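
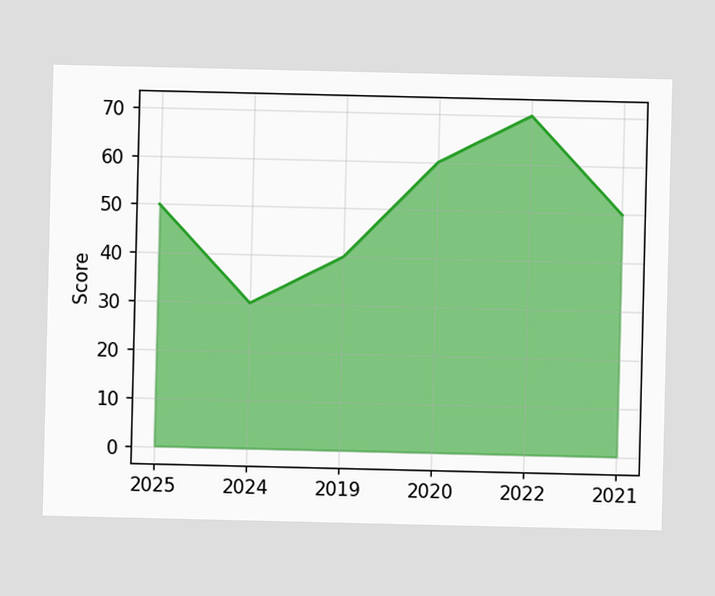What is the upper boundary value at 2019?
40

At 2019 the upper boundary is at 40.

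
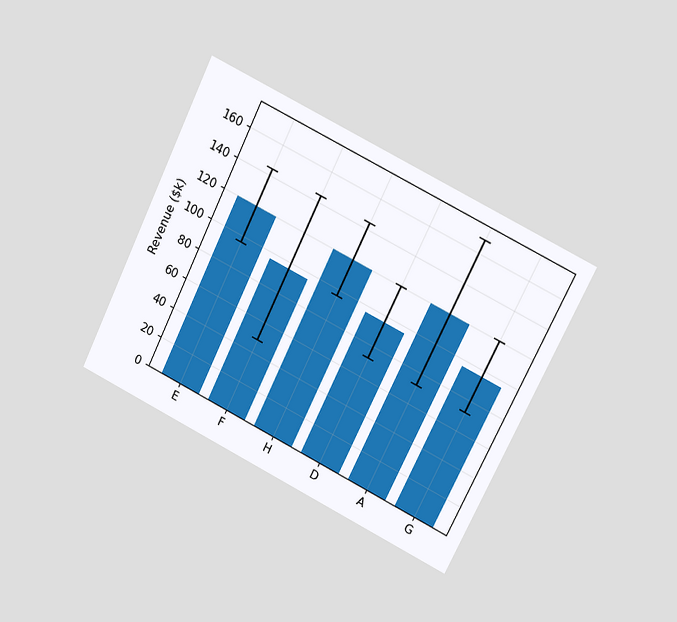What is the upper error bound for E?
The chart is tilted about 26° clockwise and viewed at a slight angle. The E bar's upper whisker reaches $144k.

$144k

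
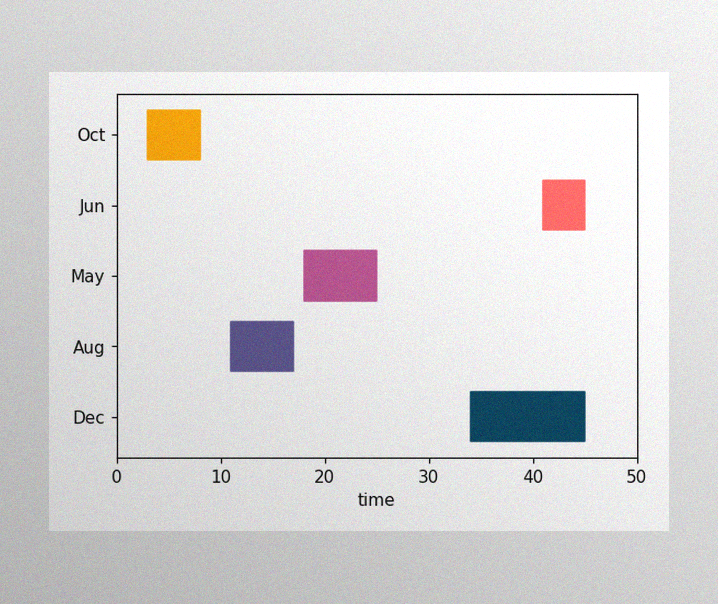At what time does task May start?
The image has some photo noise and uneven lighting. The May bar begins at t=18.

18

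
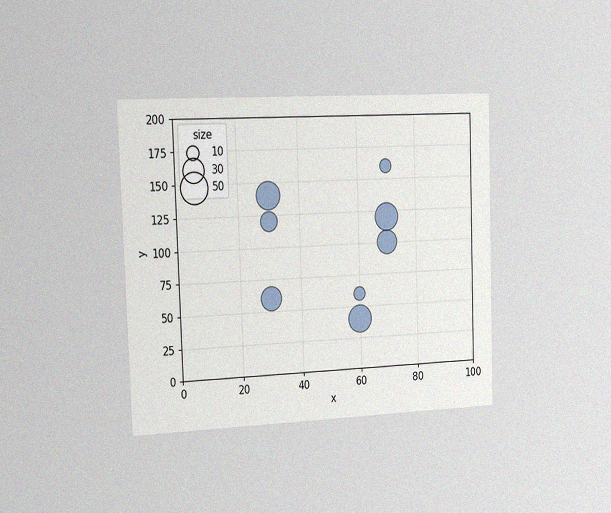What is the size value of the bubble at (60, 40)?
The chart is viewed slightly from the left, with some photo noise. Matching the bubble at (60, 40) against the size legend gives 40.

40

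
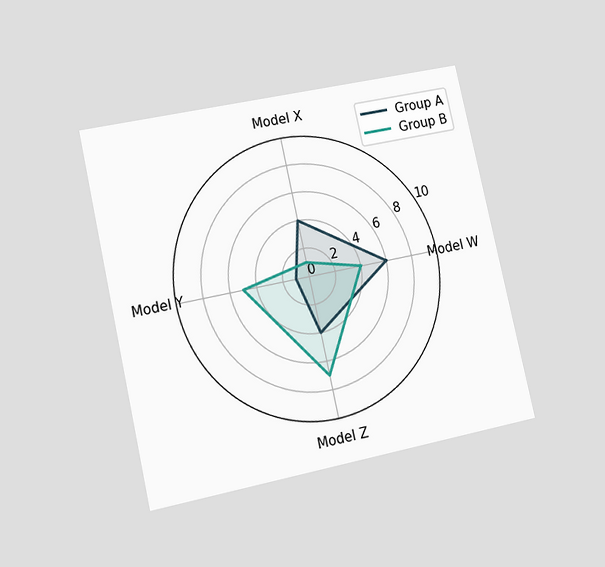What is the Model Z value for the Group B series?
7

The chart is tilted about 13° counter-clockwise and viewed at a slight angle. On the Model Z axis, Group B reaches 7.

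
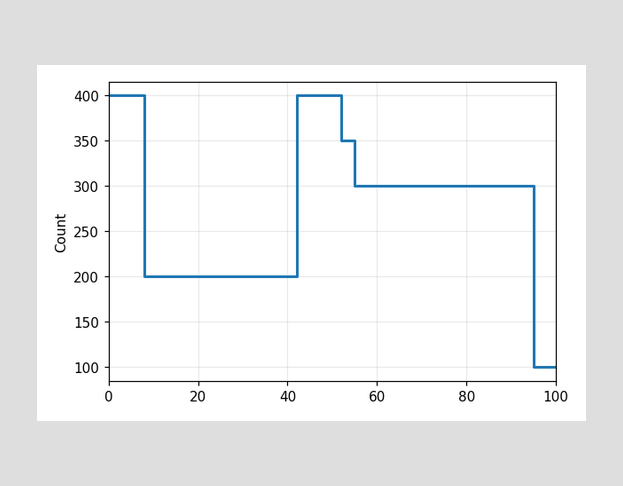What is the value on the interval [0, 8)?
On [0, 8) the step sits at 400.

400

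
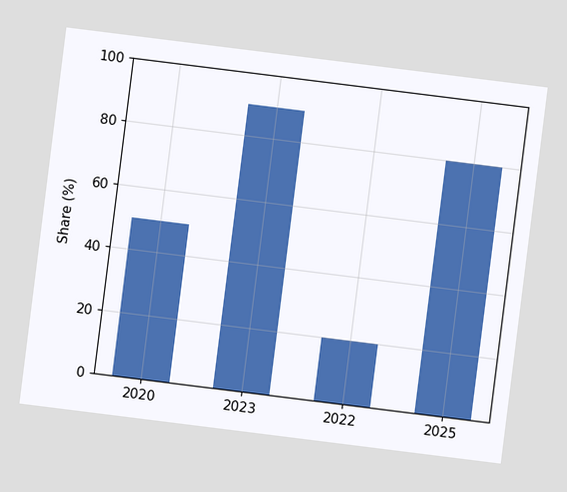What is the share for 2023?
90%

The chart is tilted about 7° clockwise. Reading along the chart's y-axis, the 2023 bar reaches 90%.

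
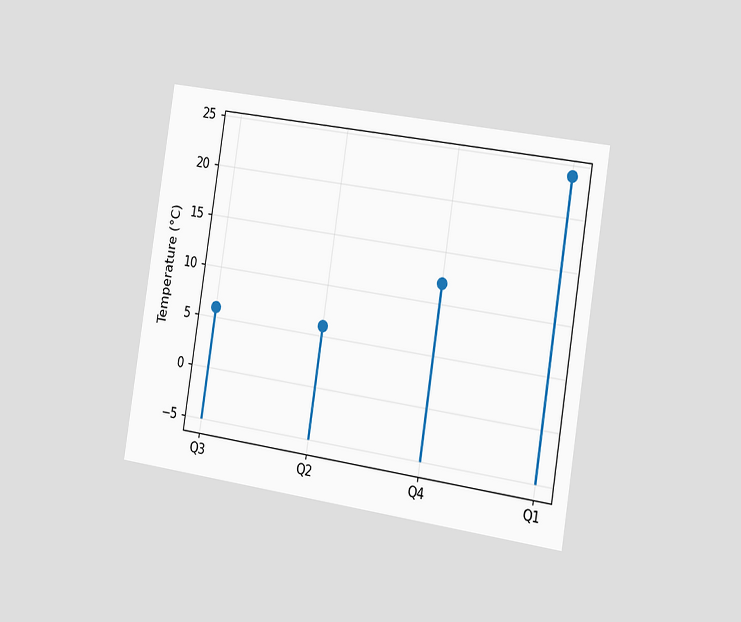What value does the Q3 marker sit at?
6°C

The chart is tilted about 9° clockwise and viewed slightly from the right. The Q3 marker sits at 6°C.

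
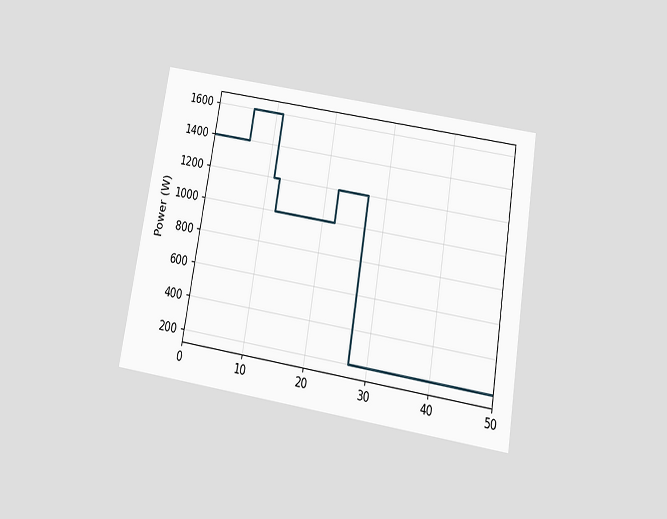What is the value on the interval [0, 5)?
1400W

The chart is tilted about 9° clockwise and viewed slightly from below. On [0, 5) the step sits at 1400W.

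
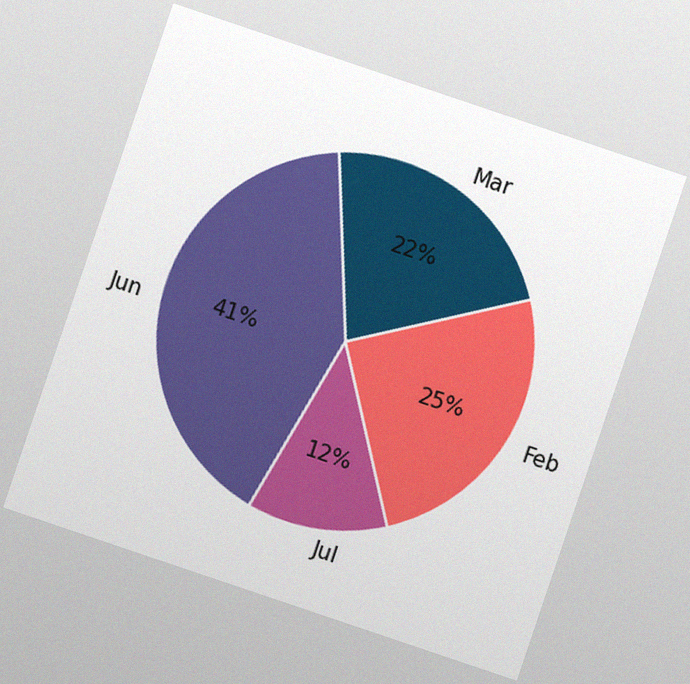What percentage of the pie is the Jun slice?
The chart is tilted about 19° clockwise, with some photo noise. The Jun slice takes up 41% of the pie.

41%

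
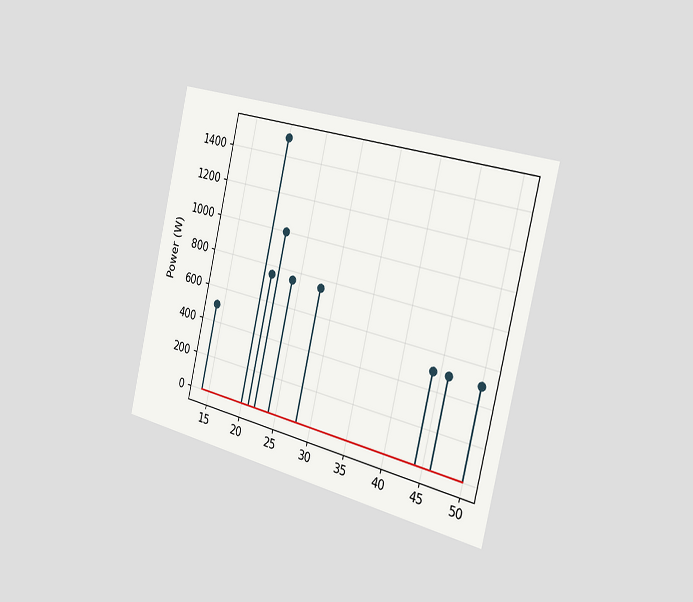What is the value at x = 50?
500W

The chart is tilted about 13° clockwise and viewed slightly from the right. The stem at x=50 reaches 500W.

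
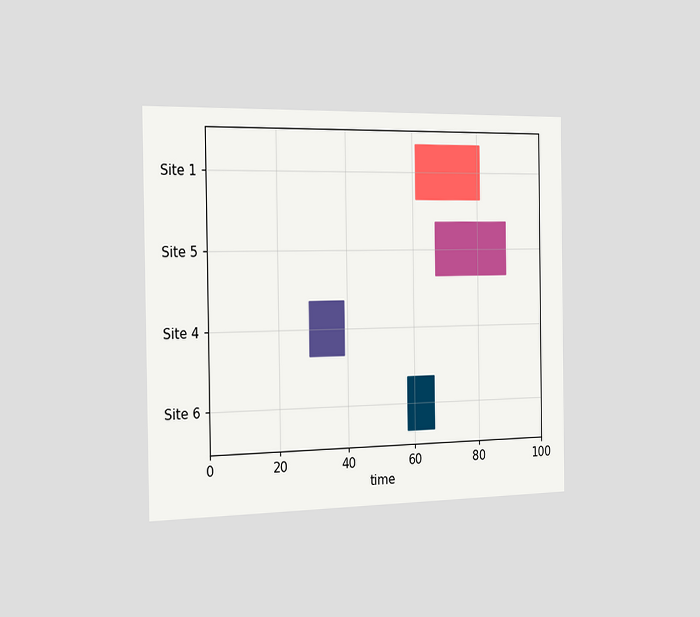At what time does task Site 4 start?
The chart is viewed slightly from the left. The Site 4 bar begins at t=29.

29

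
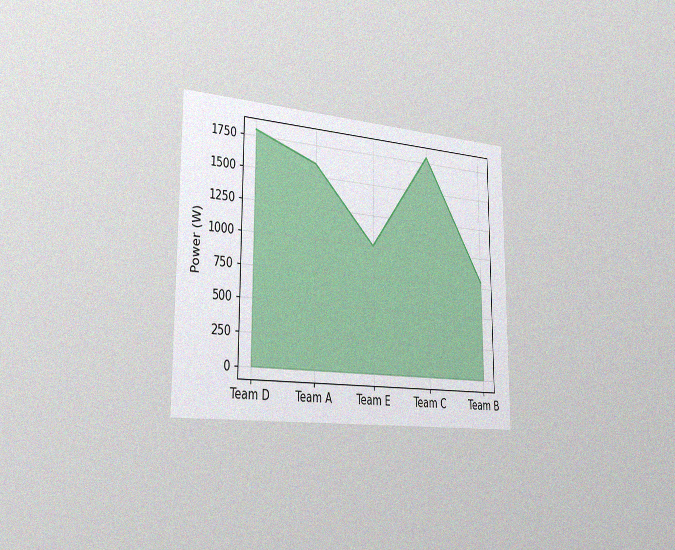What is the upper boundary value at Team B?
800W

The chart is viewed slightly from the left, with some photo noise. At Team B the upper boundary is at 800W.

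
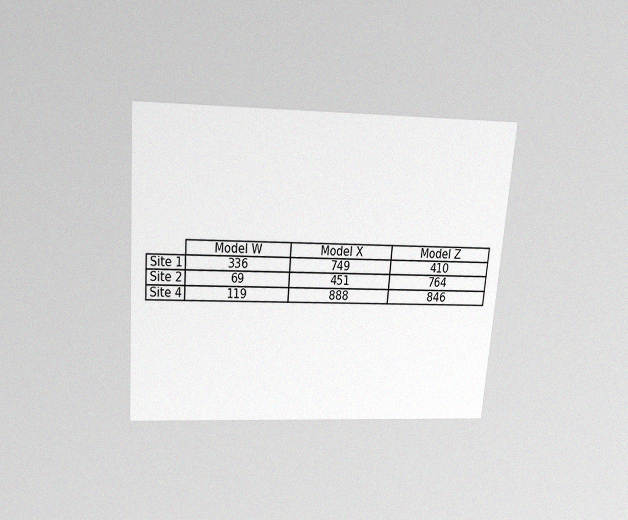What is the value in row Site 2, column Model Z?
The chart is tilted about 4° clockwise and viewed slightly from above, with some photo noise. The (Site 2, Model Z) cell reads 764.

764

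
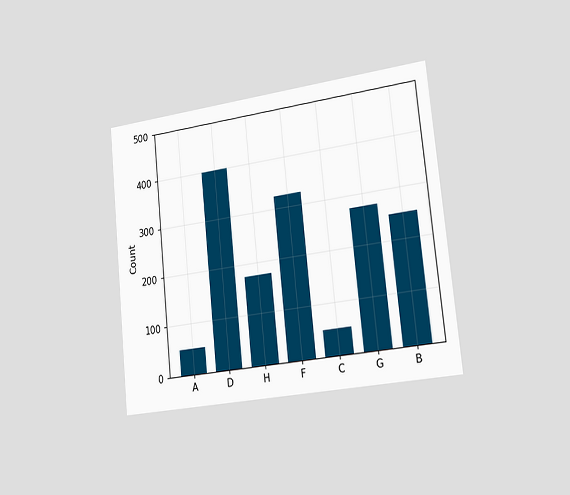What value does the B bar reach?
250

The chart is tilted about 6° counter-clockwise and viewed slightly from the right. Reading along the chart's y-axis, the B bar reaches 250.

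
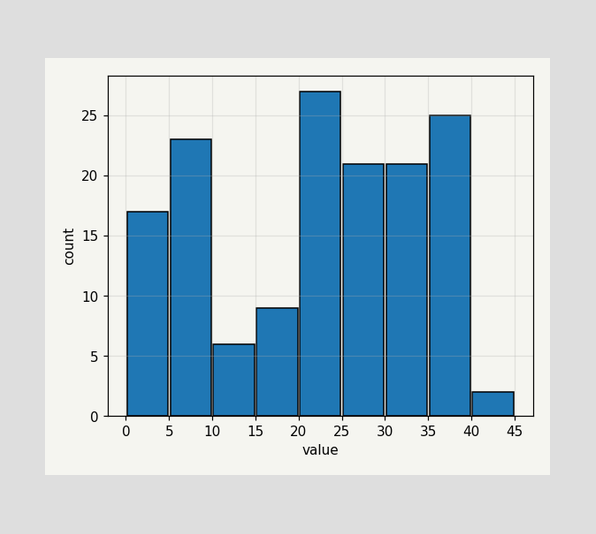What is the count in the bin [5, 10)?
23

The [5, 10) bin has height 23.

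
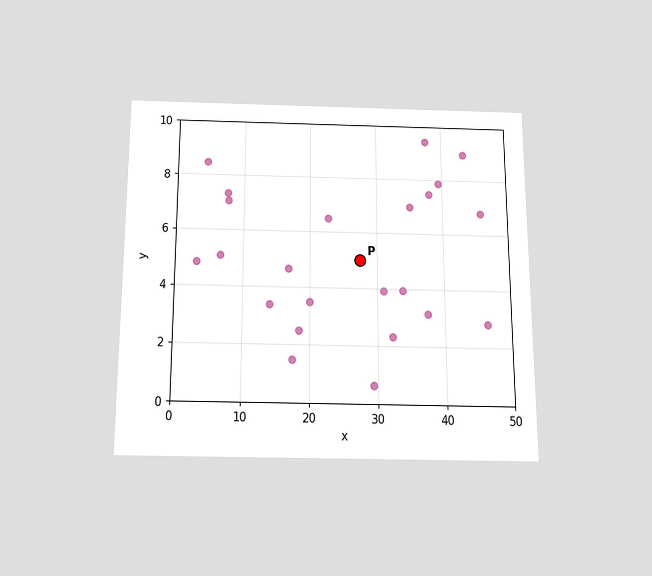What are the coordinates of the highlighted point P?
(27.5, 5)

The chart is viewed slightly from below. Following the gridlines from P to each axis, P sits at (27.5, 5).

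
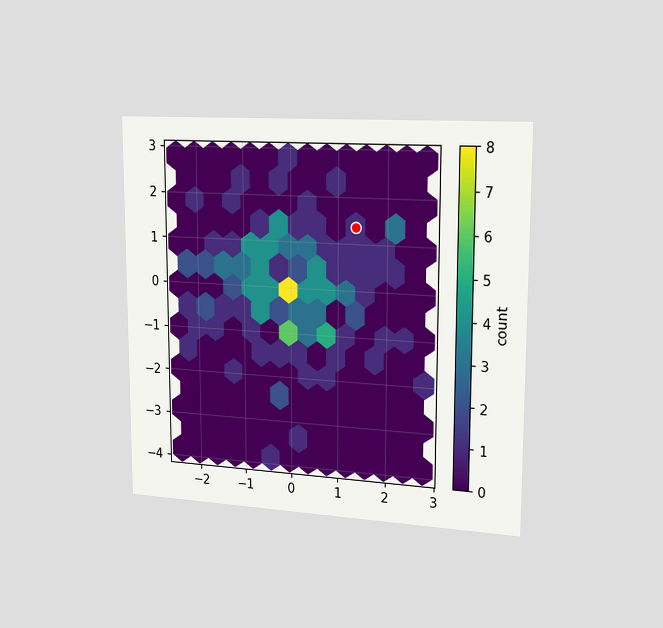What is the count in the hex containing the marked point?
The chart is viewed slightly from the right. The marked hex reads 1 on the colorbar.

1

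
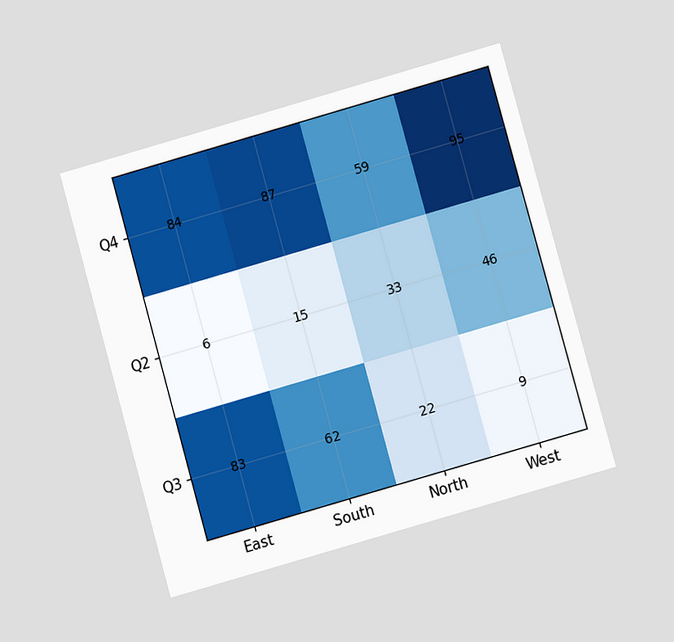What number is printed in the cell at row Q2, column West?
46

The chart is tilted about 16° counter-clockwise and viewed at a slight angle. The (Q2, West) cell reads 46.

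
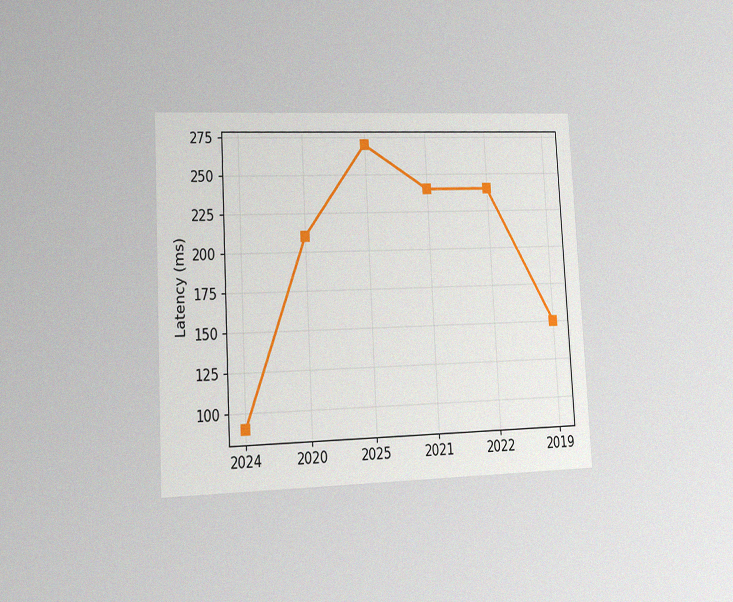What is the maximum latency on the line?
The chart is tilted about 3° counter-clockwise and viewed slightly from the left, with some photo noise. The highest point is at 2025, and reading across to the y-axis gives 270ms.

270ms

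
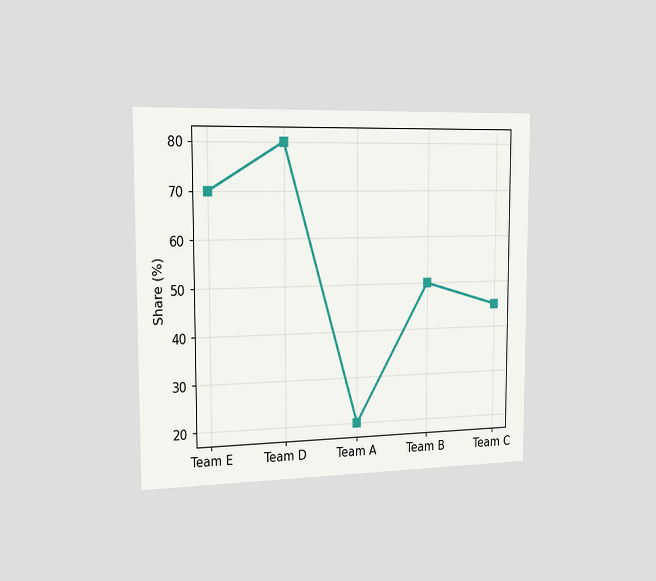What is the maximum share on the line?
80%

The chart is viewed slightly from the left. The highest point is at Team D, and reading across to the y-axis gives 80%.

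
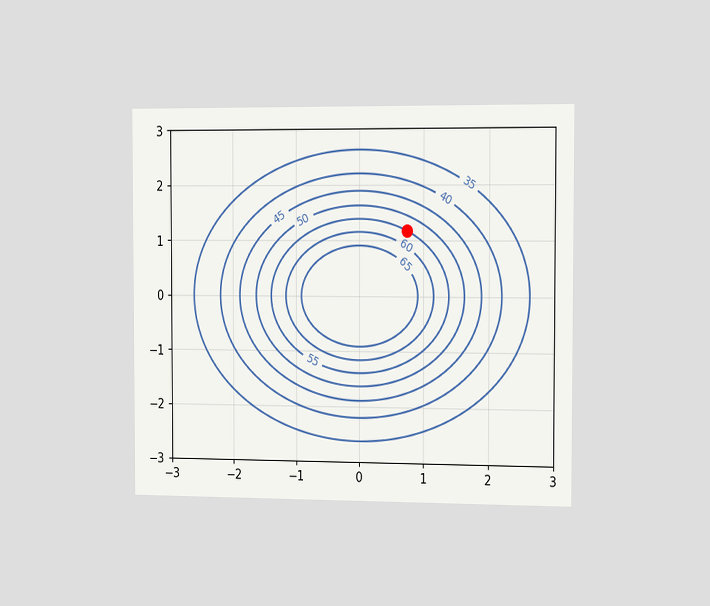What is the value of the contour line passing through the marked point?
55

The chart is viewed slightly from the right. The marked point sits on the contour labelled 55.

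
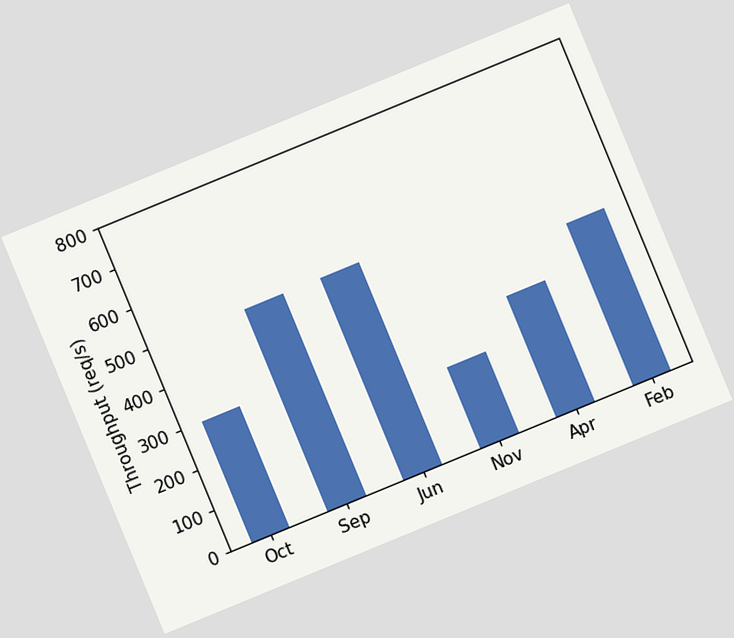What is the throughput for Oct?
The chart is tilted about 22° counter-clockwise. Reading along the chart's y-axis, the Oct bar reaches 300req/s.

300req/s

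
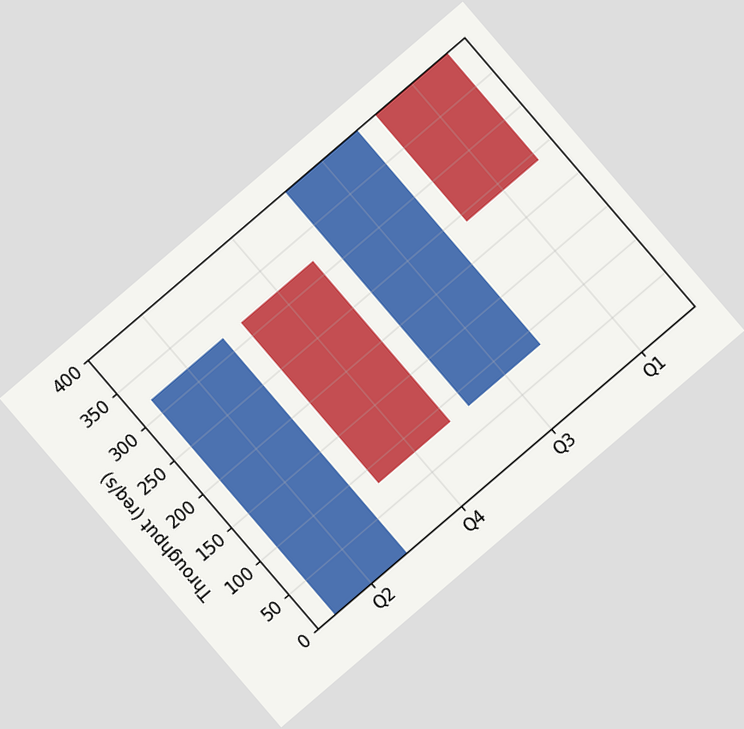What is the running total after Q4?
80req/s

The chart is tilted about 41° counter-clockwise. After Q4 the running total reaches 80req/s.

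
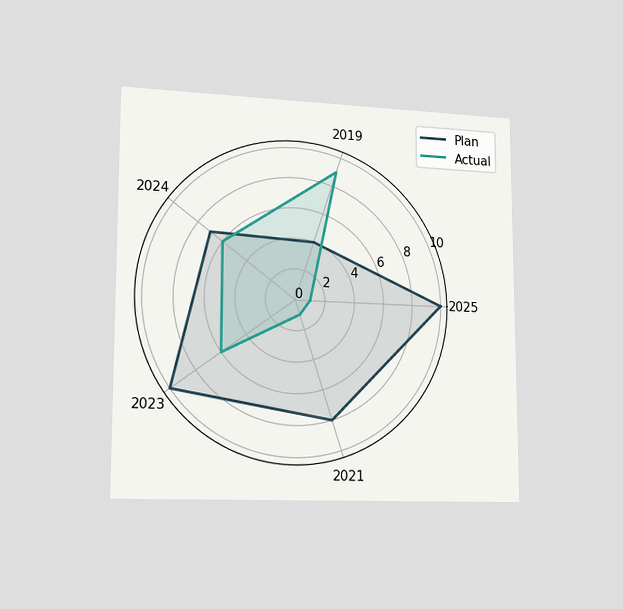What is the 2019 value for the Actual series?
The chart is viewed slightly from the left. On the 2019 axis, Actual reaches 9.

9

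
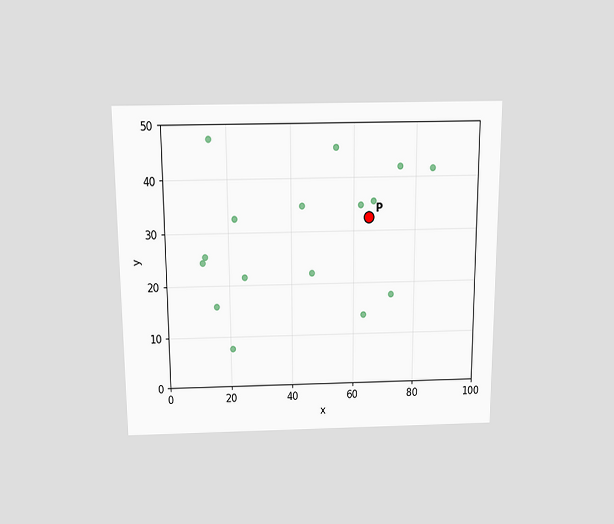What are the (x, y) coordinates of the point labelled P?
The chart is viewed slightly from above. Following the gridlines from P to each axis, P sits at (65, 32.5).

(65, 32.5)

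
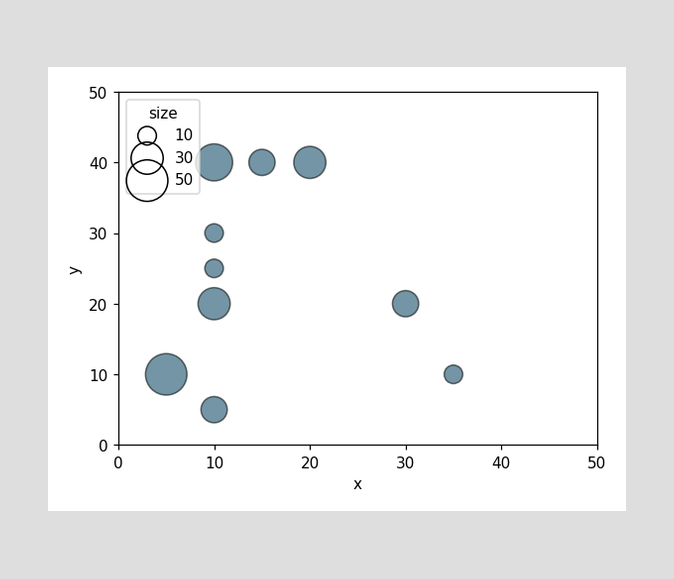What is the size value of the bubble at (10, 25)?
10

Matching the bubble at (10, 25) against the size legend gives 10.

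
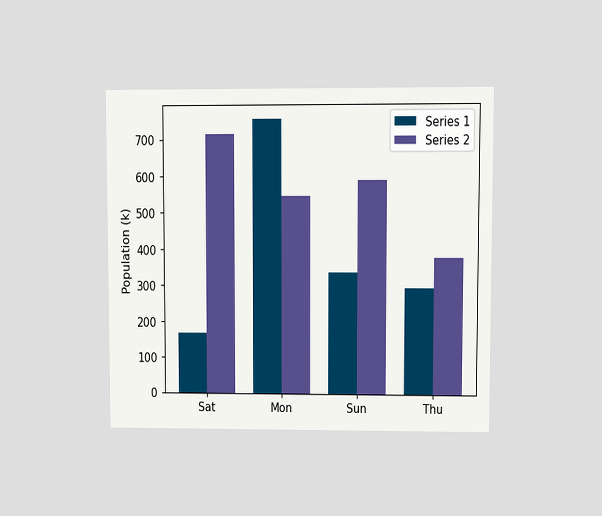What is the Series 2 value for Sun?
588k

The chart is viewed at a slight angle. The Series 2 bar at Sun reaches 588k on the y-axis.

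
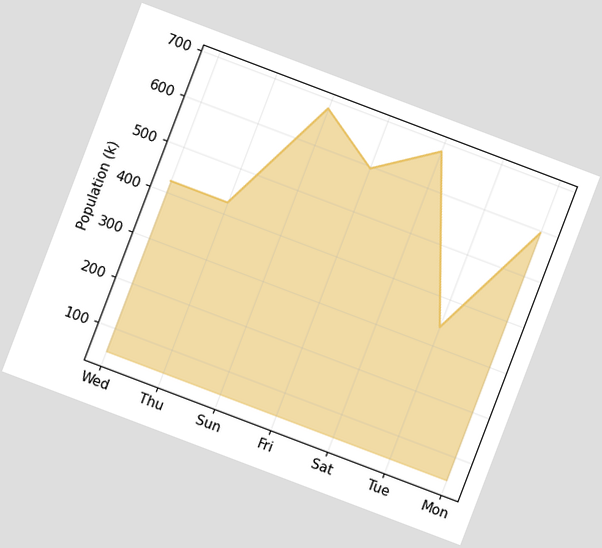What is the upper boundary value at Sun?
680k

The chart is tilted about 21° clockwise. At Sun the upper boundary is at 680k.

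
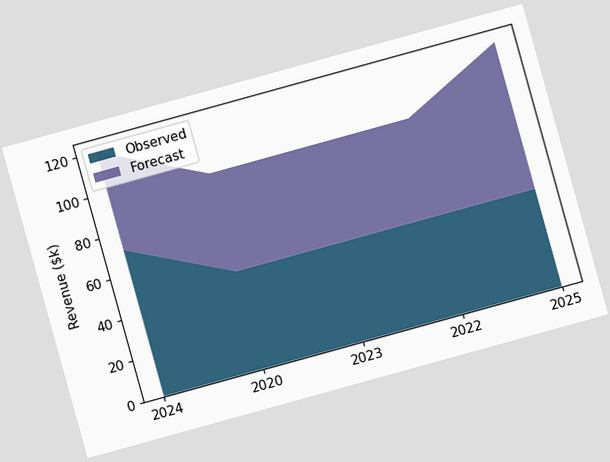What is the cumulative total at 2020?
The chart is tilted about 15° counter-clockwise. The stacked total at 2020 reaches $96k.

$96k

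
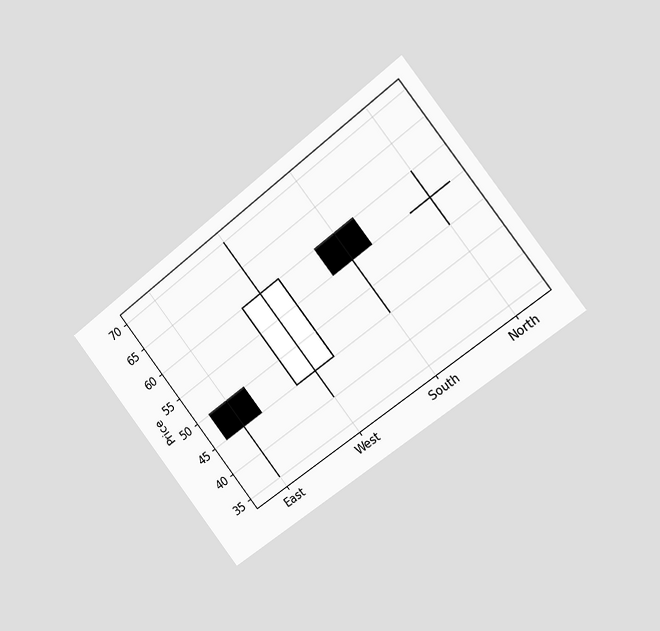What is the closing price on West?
60

The chart is tilted about 37° counter-clockwise and viewed slightly from the right. The West candle closes at 60.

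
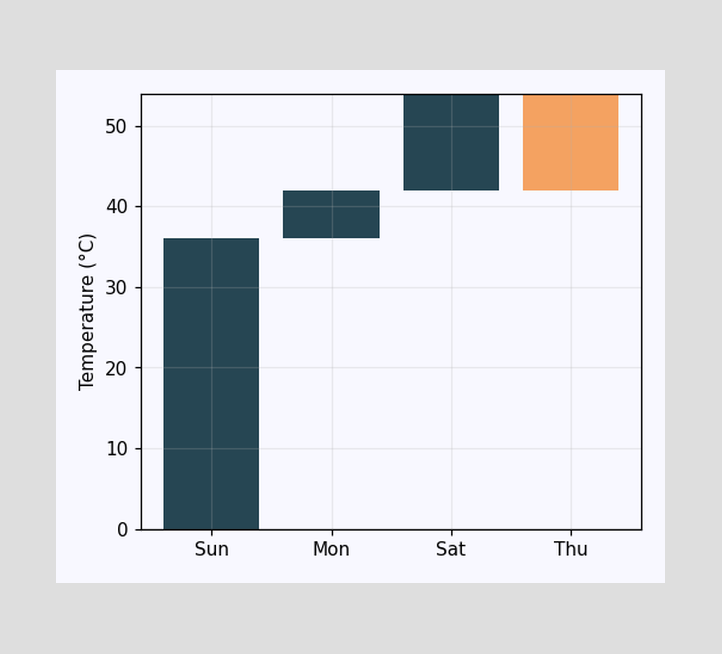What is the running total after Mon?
42°C

After Mon the running total reaches 42°C.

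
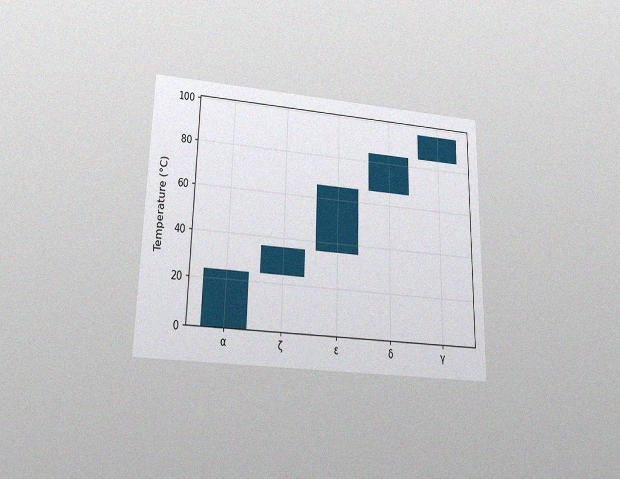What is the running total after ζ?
The chart is viewed slightly from below, with some photo noise. After ζ the running total reaches 36°C.

36°C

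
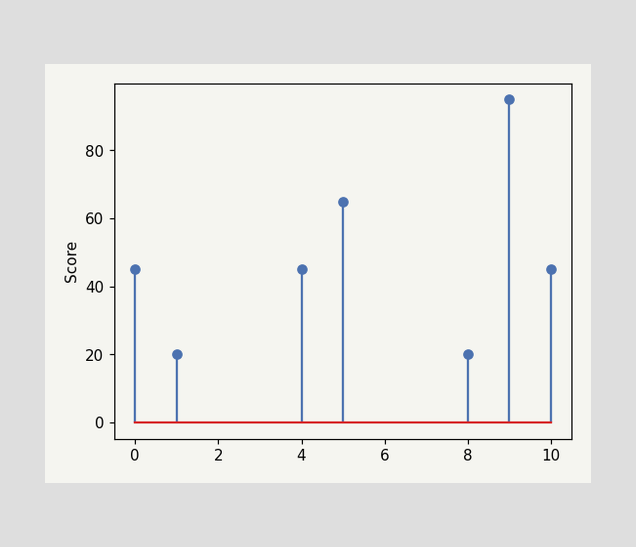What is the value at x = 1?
The stem at x=1 reaches 20.

20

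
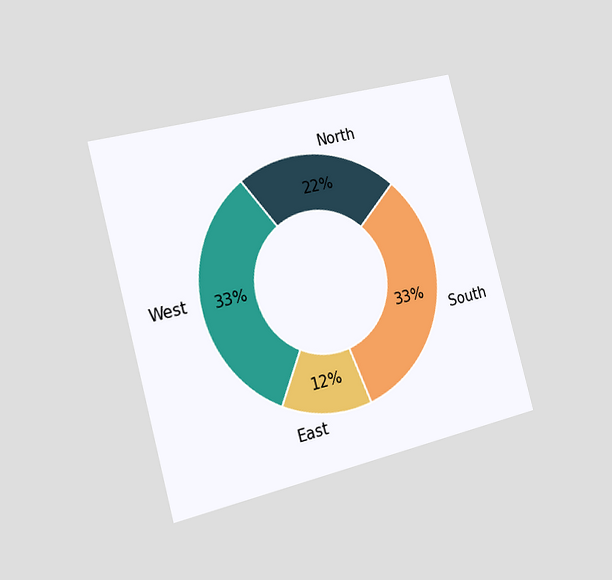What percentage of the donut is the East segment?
12%

The chart is tilted about 15° counter-clockwise and viewed slightly from the left. The East segment takes up 12% of the ring.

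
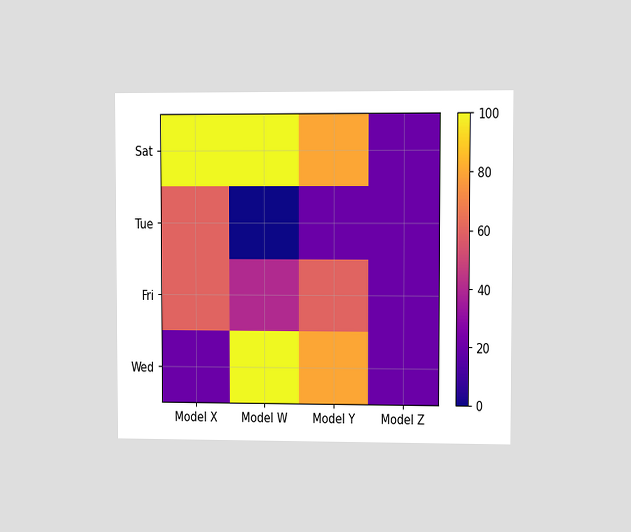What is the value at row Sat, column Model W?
The chart is viewed at a slight angle. Matching cell (Sat, Model W) against the colorbar gives 100.

100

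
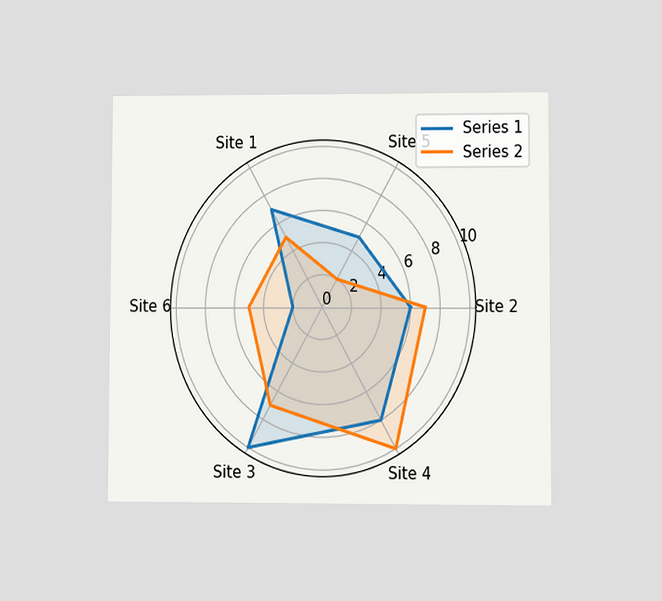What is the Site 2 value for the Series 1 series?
The chart is viewed at a slight angle. On the Site 2 axis, Series 1 reaches 6.

6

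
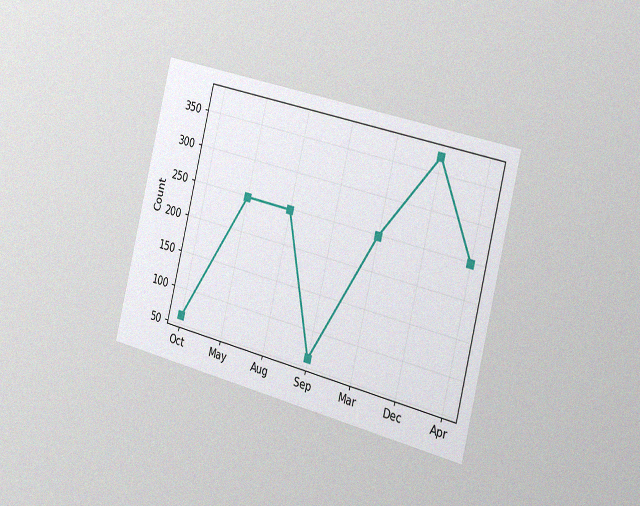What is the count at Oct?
The chart is tilted about 14° clockwise and viewed slightly from the right, with some photo noise. At Oct, the line is at 62.

62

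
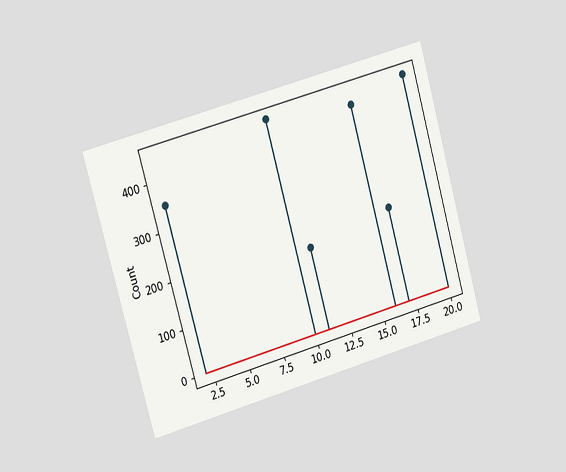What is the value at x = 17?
The chart is tilted about 16° counter-clockwise and viewed slightly from the left. The stem at x=17 reaches 200.

200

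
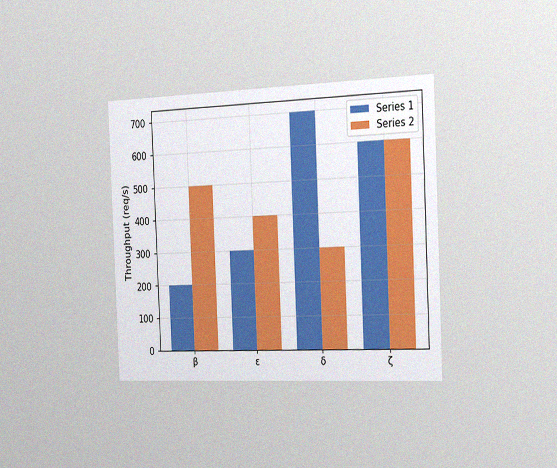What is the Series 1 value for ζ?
600req/s

The chart is tilted about 2° counter-clockwise and viewed slightly from the right, with some photo noise. The Series 1 bar at ζ reaches 600req/s on the y-axis.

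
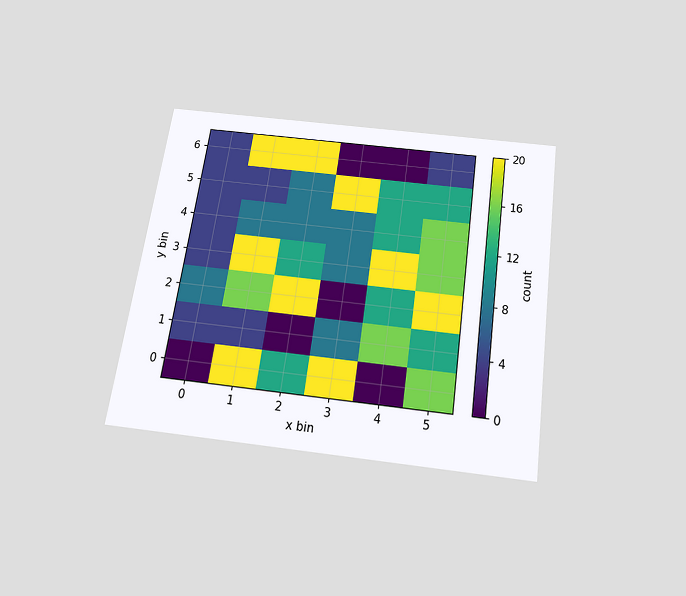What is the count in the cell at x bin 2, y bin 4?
The chart is tilted about 8° clockwise and viewed slightly from below. Matching the cell (2, 4) against the colorbar gives 8.

8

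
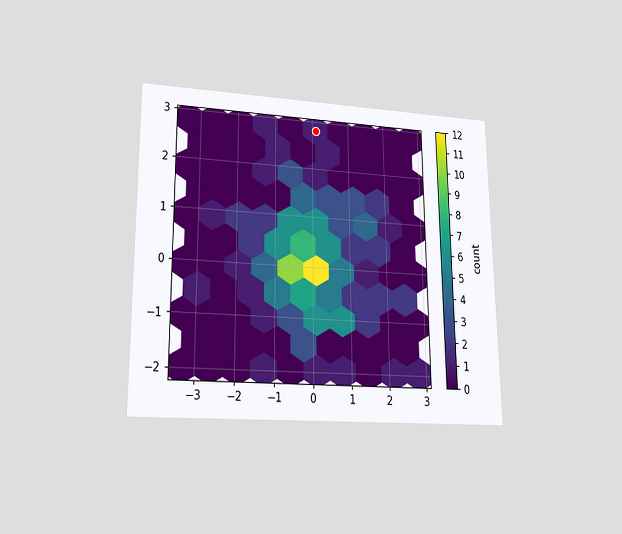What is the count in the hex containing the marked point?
1

The chart is viewed at a slight angle. The marked hex reads 1 on the colorbar.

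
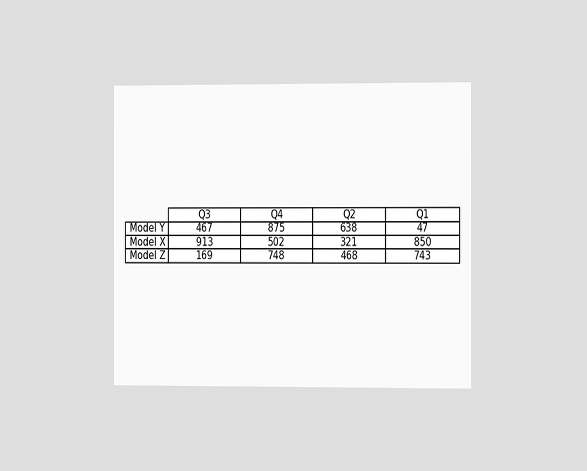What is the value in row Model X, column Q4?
The chart is viewed slightly from the right. The (Model X, Q4) cell reads 502.

502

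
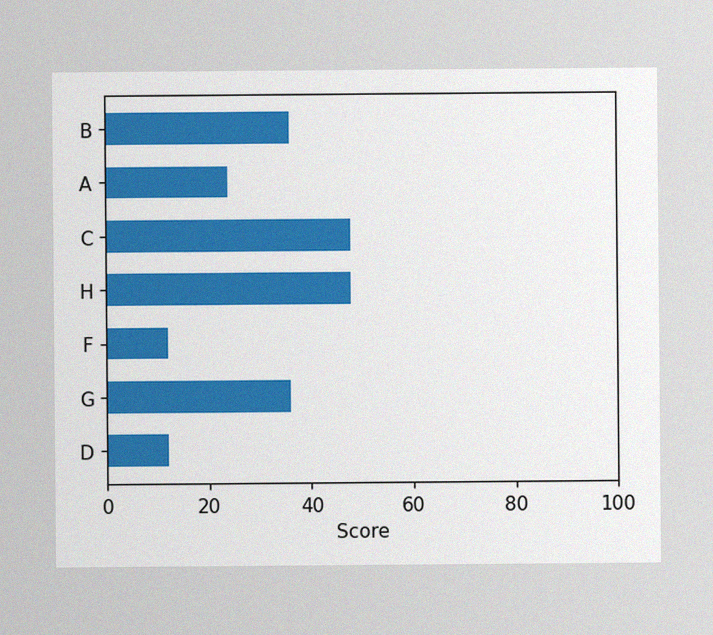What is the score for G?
The image has some photo noise and uneven lighting. Reading along the chart's x-axis, the G bar reaches 36.

36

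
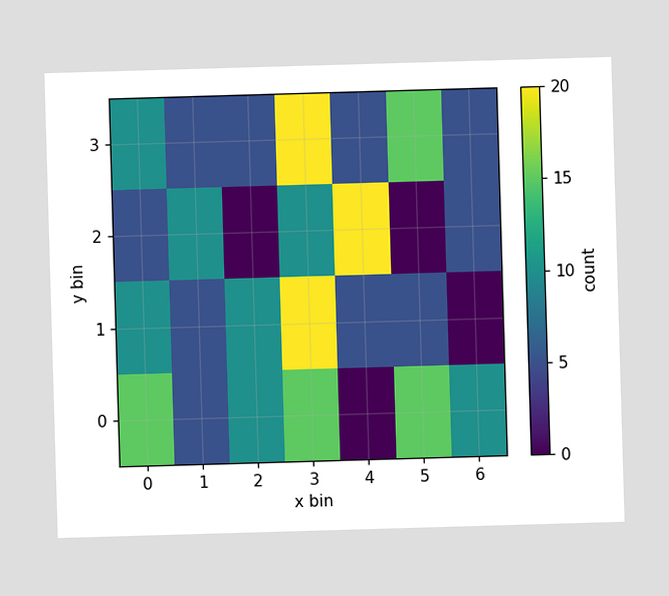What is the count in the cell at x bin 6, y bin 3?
5

Matching the cell (6, 3) against the colorbar gives 5.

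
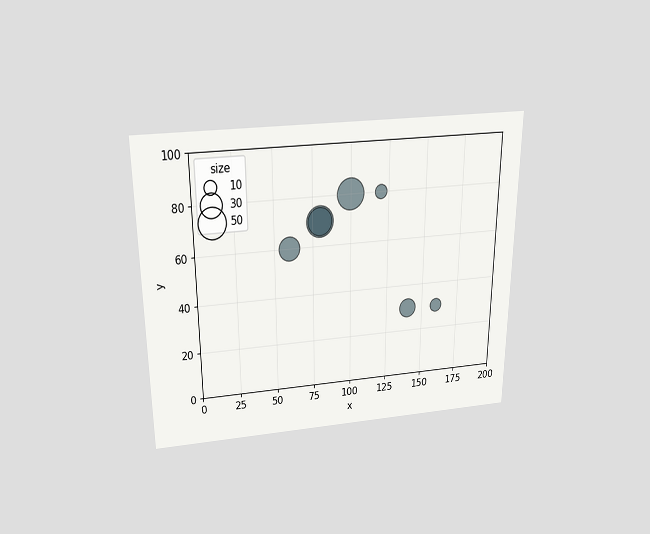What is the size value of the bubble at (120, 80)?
10

The chart is viewed slightly from above. Matching the bubble at (120, 80) against the size legend gives 10.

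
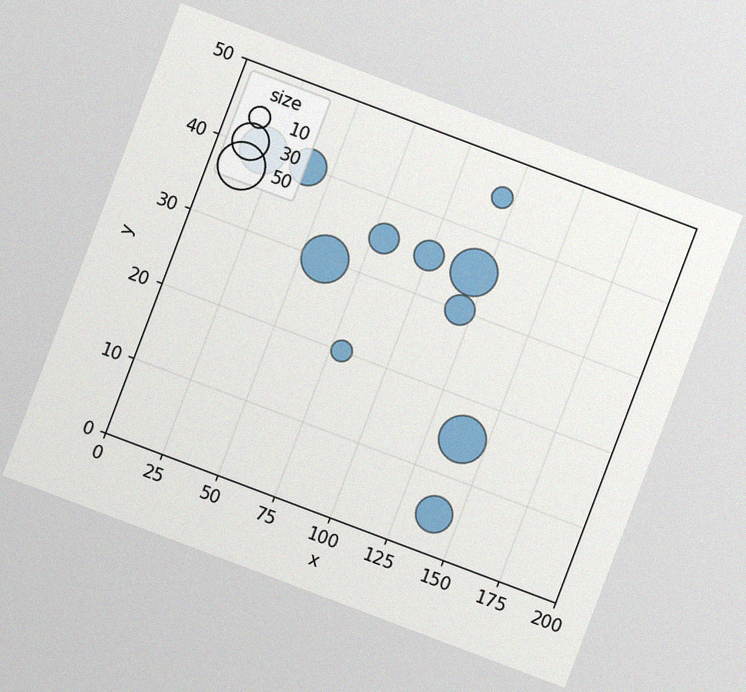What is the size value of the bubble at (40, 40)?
30

The chart is tilted about 21° clockwise, with some photo noise. Matching the bubble at (40, 40) against the size legend gives 30.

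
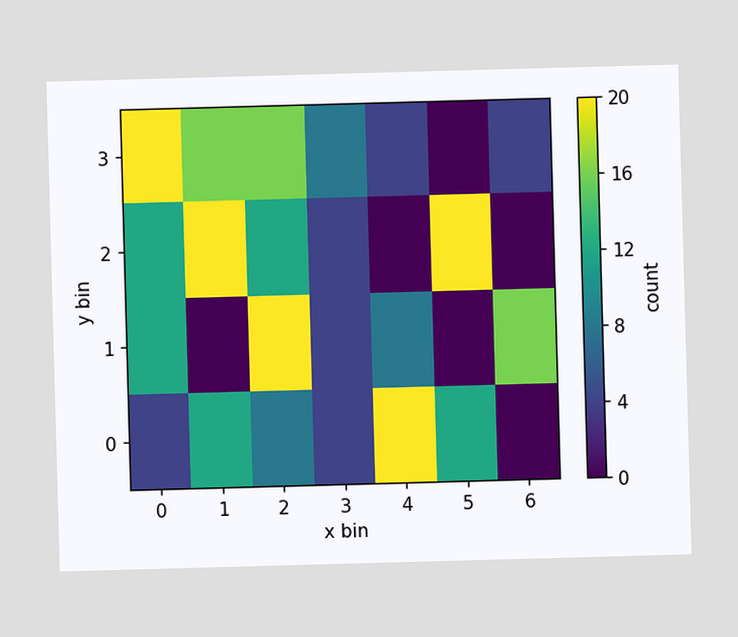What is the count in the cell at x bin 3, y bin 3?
8

Matching the cell (3, 3) against the colorbar gives 8.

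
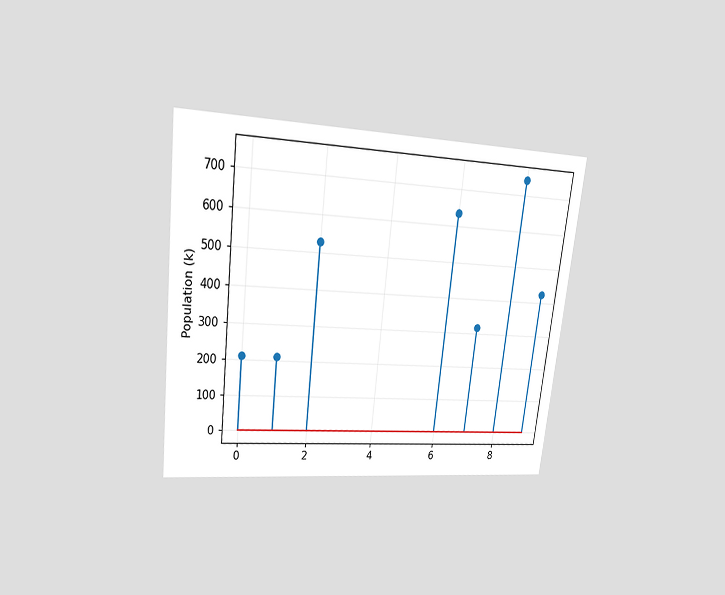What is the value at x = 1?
212k

The chart is tilted about 7° clockwise and viewed at a slight angle. The stem at x=1 reaches 212k.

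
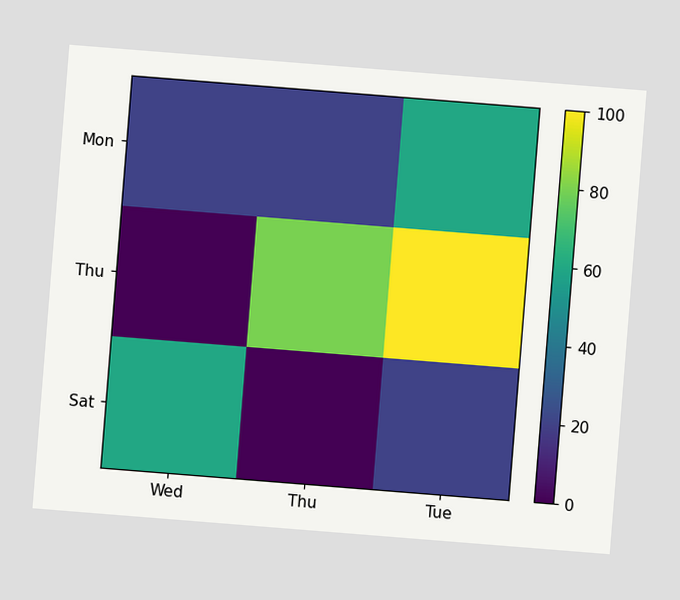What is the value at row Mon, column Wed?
20

The chart is tilted about 5° clockwise. Matching cell (Mon, Wed) against the colorbar gives 20.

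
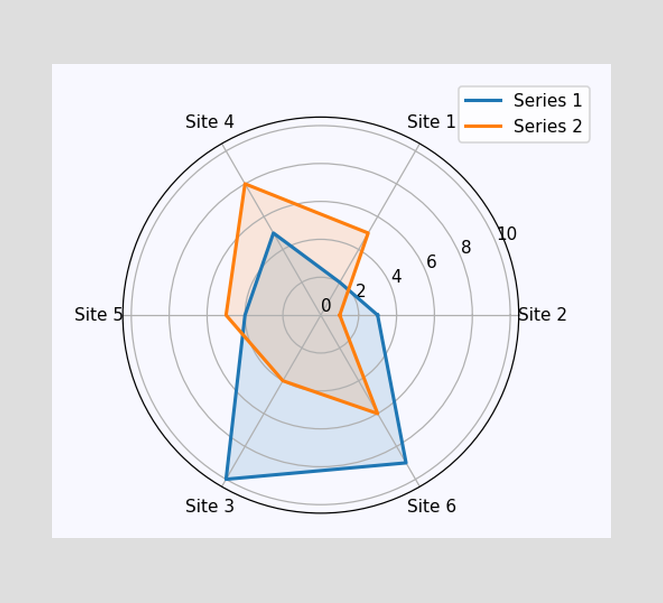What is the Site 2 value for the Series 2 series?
On the Site 2 axis, Series 2 reaches 1.

1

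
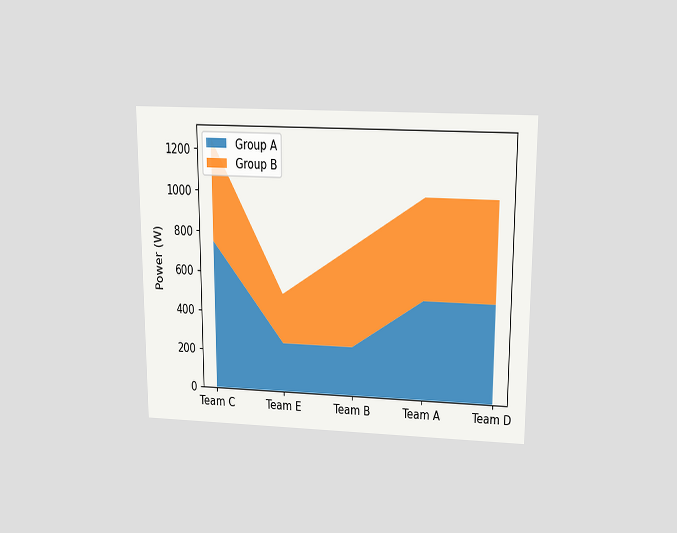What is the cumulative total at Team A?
1000W

The chart is viewed slightly from above. The stacked total at Team A reaches 1000W.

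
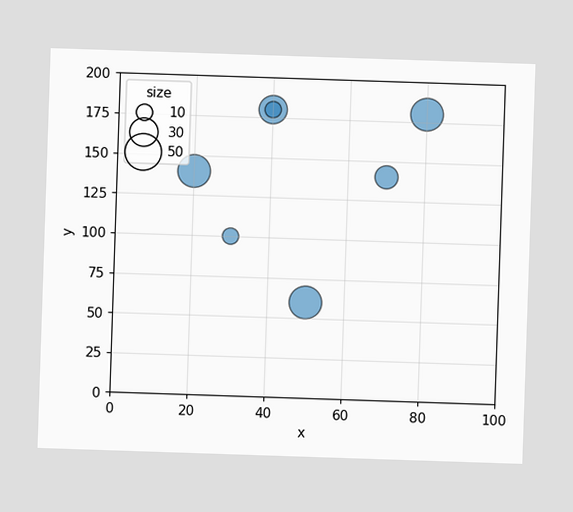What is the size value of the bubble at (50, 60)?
Matching the bubble at (50, 60) against the size legend gives 40.

40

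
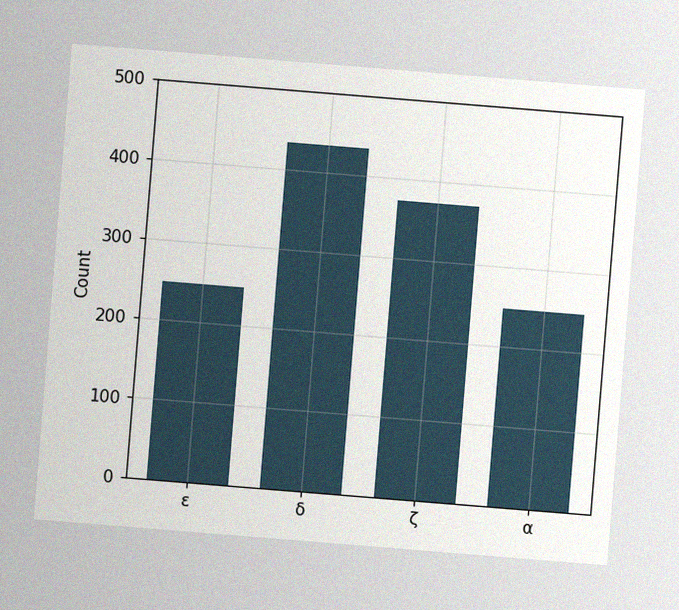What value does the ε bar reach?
248

The chart is tilted about 5° clockwise, with some photo noise. Reading along the chart's y-axis, the ε bar reaches 248.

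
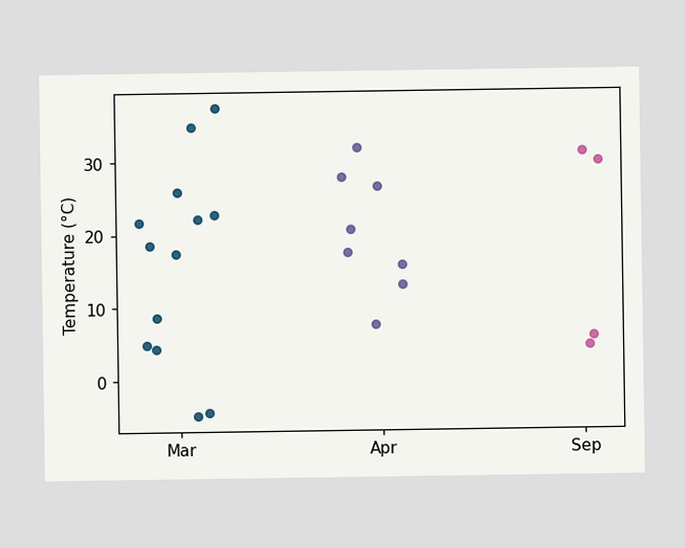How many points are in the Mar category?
Counting the markers in the Mar column gives 13.

13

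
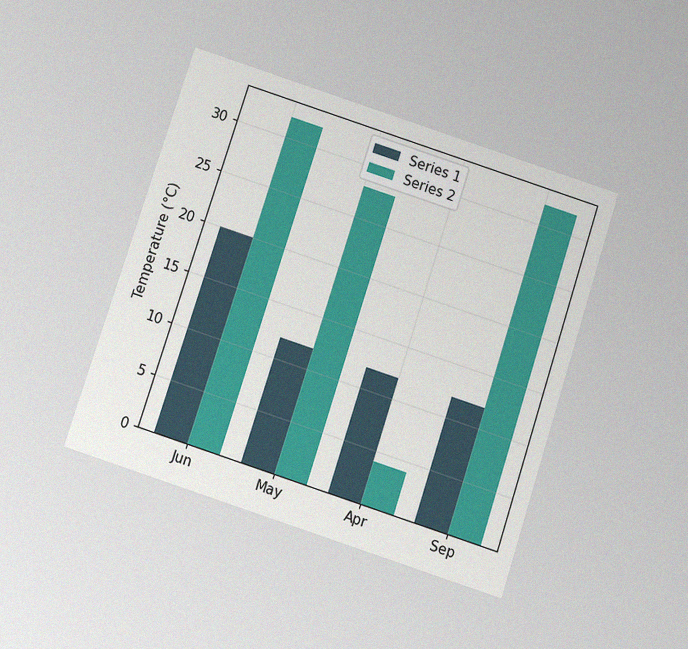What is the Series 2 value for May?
28°C

The chart is tilted about 18° clockwise and viewed slightly from below, with some photo noise. The Series 2 bar at May reaches 28°C on the y-axis.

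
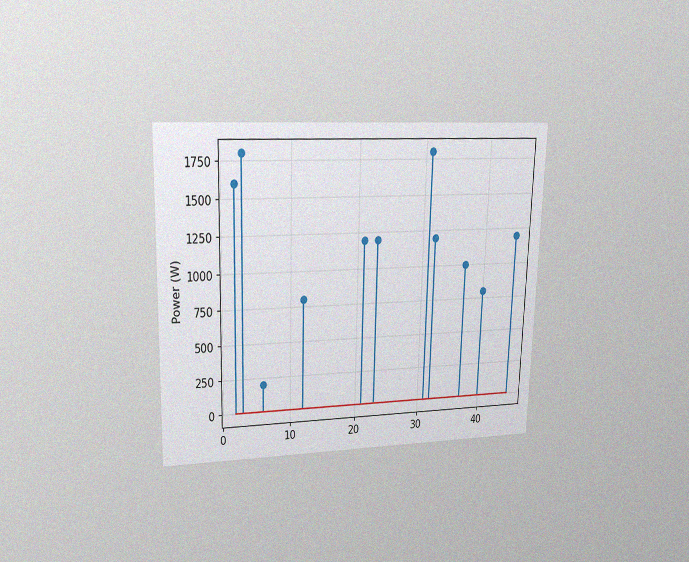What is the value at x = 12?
The chart is viewed at a slight angle, with some photo noise. The stem at x=12 reaches 800W.

800W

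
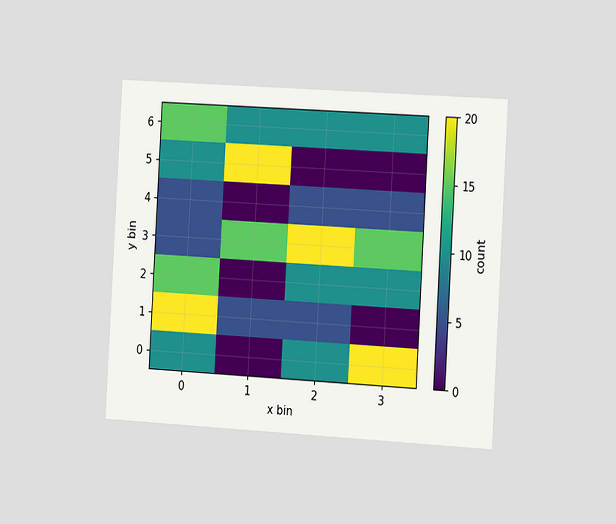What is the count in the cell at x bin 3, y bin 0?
The chart is tilted about 3° clockwise and viewed slightly from the right. Matching the cell (3, 0) against the colorbar gives 20.

20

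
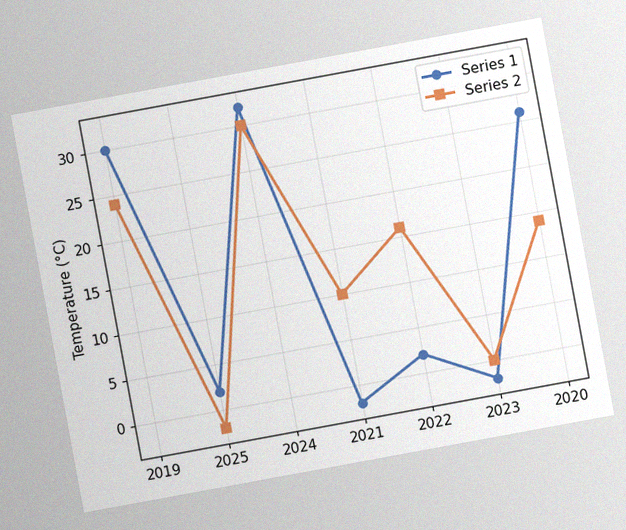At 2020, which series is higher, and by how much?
Series 1, by 12°C

The chart is tilted about 10° counter-clockwise, with some photo noise. At 2020, Series 1 sits above the other line by 12°C.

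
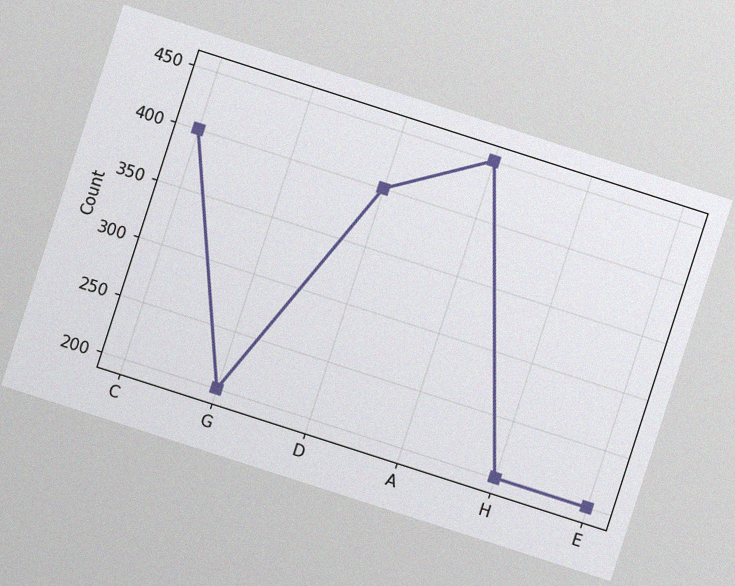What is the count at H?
The chart is tilted about 18° clockwise, with some photo noise. At H, the line is at 200.

200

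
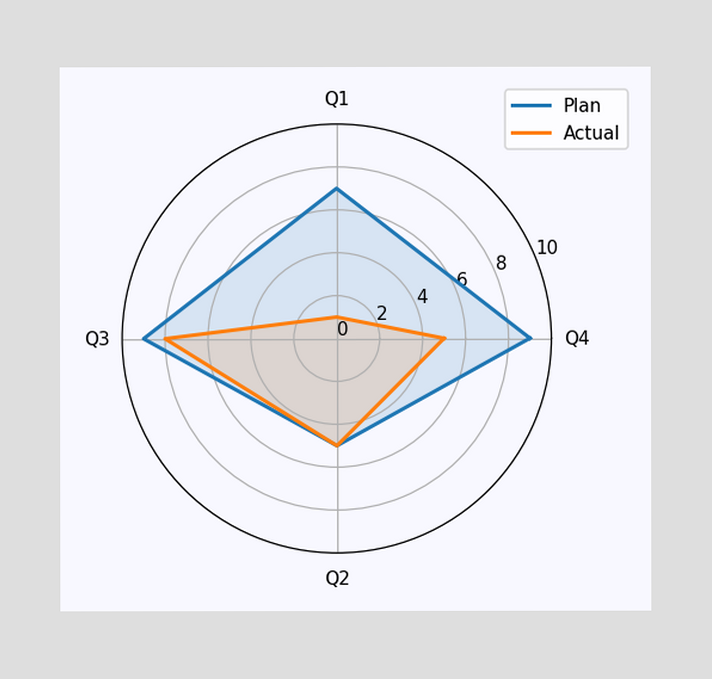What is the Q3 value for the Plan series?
9

On the Q3 axis, Plan reaches 9.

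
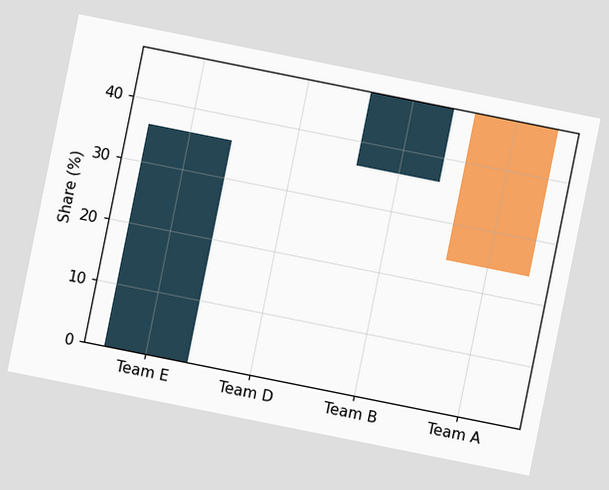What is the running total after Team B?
The chart is tilted about 11° clockwise. After Team B the running total reaches 48%.

48%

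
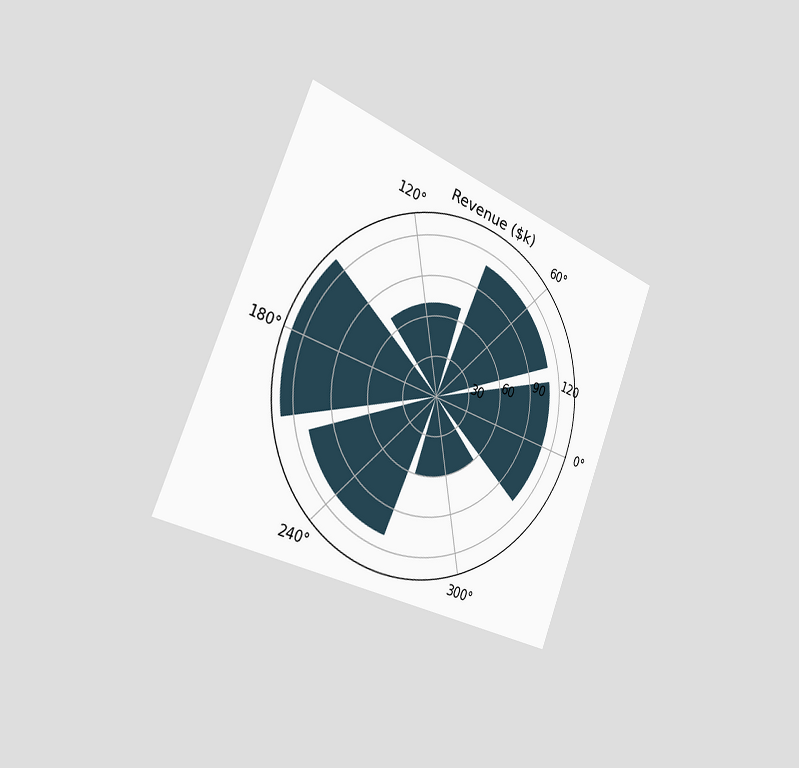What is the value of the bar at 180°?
The chart is tilted about 22° clockwise and viewed slightly from the left. The bar at 180° reaches $130k on the radial axis.

$130k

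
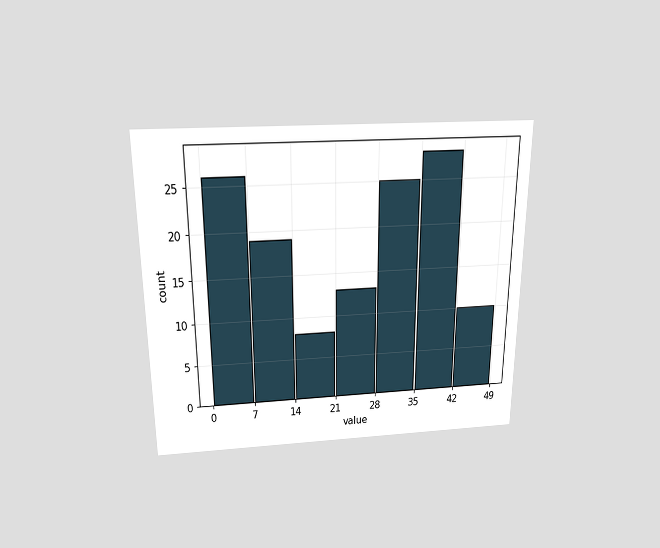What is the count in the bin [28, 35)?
25

The chart is viewed slightly from above. The [28, 35) bin has height 25.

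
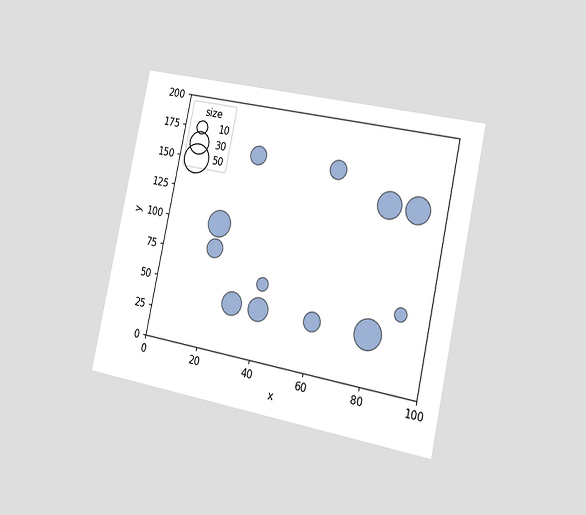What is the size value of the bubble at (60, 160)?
The chart is tilted about 12° clockwise and viewed slightly from the right. Matching the bubble at (60, 160) against the size legend gives 20.

20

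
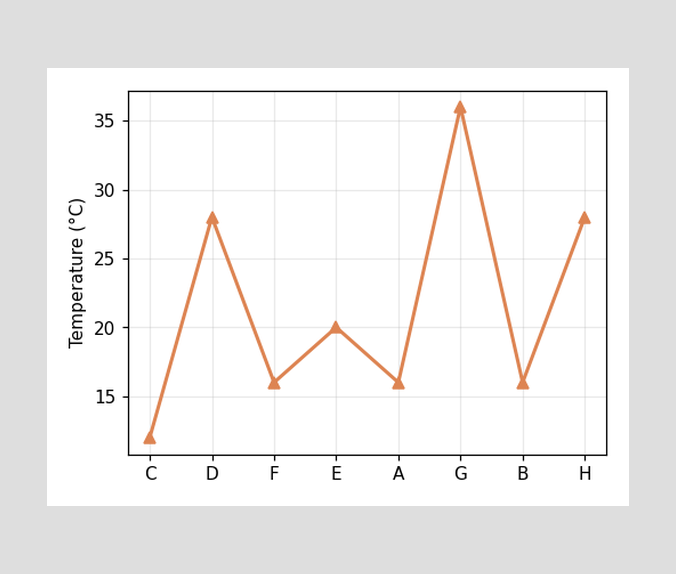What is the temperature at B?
At B, the line is at 16°C.

16°C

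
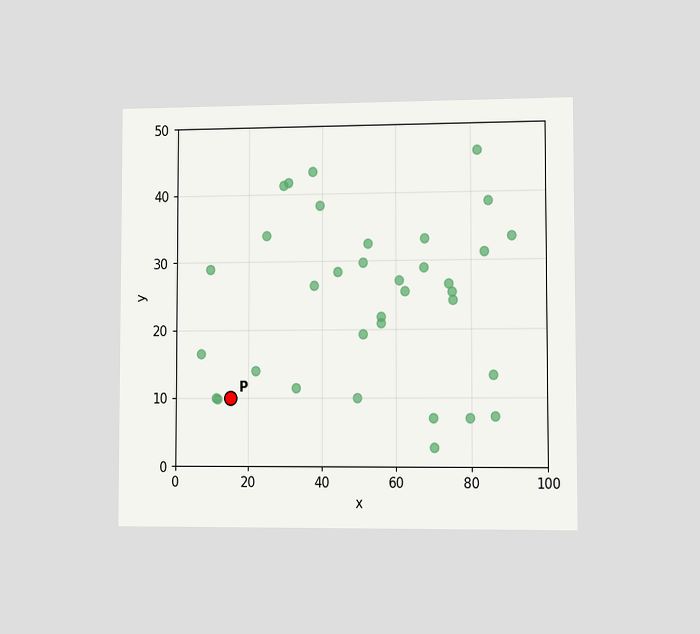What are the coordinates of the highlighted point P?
The chart is viewed slightly from the right. Following the gridlines from P to each axis, P sits at (15, 10).

(15, 10)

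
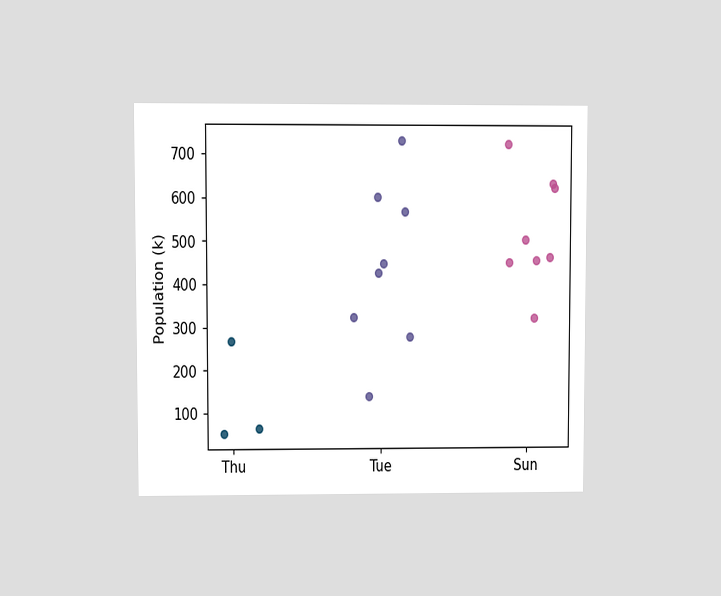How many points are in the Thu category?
The chart is viewed at a slight angle. Counting the markers in the Thu column gives 3.

3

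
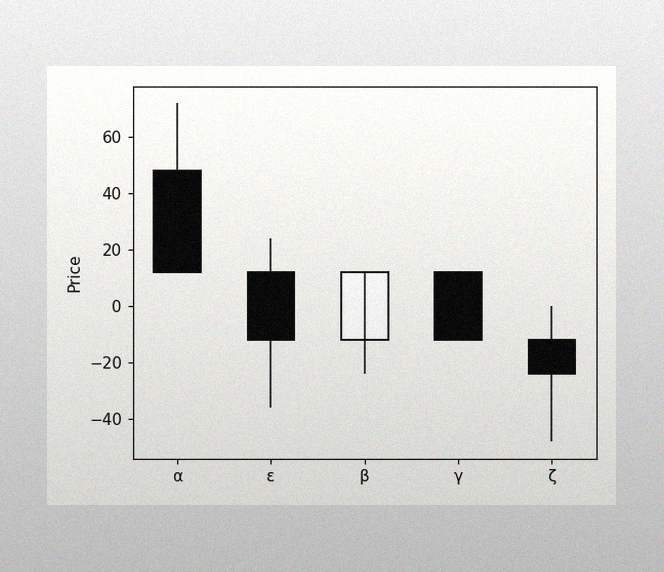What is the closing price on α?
The image has some photo noise and uneven lighting. The α candle closes at 12.

12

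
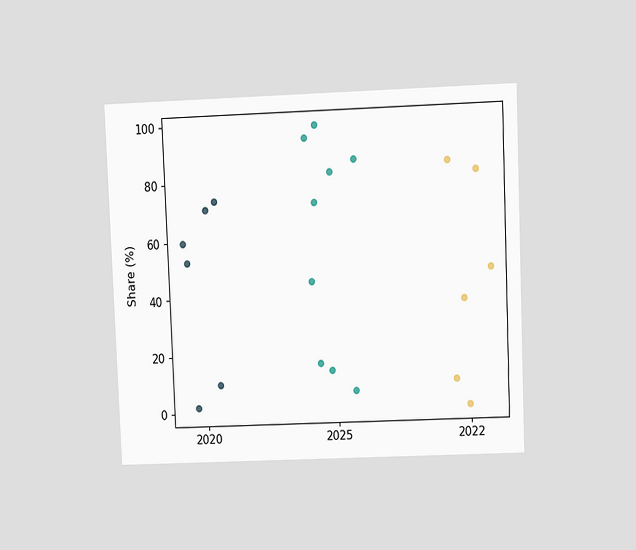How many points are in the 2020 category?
6

The chart is tilted about 2° counter-clockwise and viewed at a slight angle. Counting the markers in the 2020 column gives 6.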